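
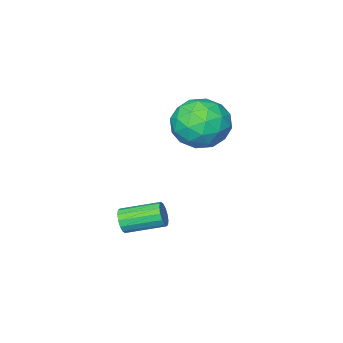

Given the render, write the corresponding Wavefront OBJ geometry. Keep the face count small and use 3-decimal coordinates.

v -2.607 3.818 0.998
v -2.085 3.472 -0.049
v -2.075 2.108 1.829
v -1.553 1.762 0.782
v -1.064 2.667 1.436
v -1.393 3.724 0.923
v -2.767 1.856 0.857
v -3.096 2.913 0.344
v -2.184 2.259 -0.136
v -1.132 2.761 0.222
v -3.028 2.819 1.558
v -1.976 3.321 1.916
v -2.393 3.795 0.402
v -1.767 1.785 1.378
v -1.48 2.317 1.763
v -1.173 2.114 1.147
v -1.986 3.943 0.973
v -1.679 3.74 0.358
v -1.079 3.267 1.231
v -2.481 1.84 1.422
v -2.174 1.637 0.807
v -2.987 3.466 0.633
v -2.68 3.263 0.017
v -3.081 2.313 0.549
v -2.144 2.879 -0.265
v -1.832 1.874 0.223
v -2.545 1.929 0.267
v -2.738 2.55 -0.034
v -1.526 3.174 -0.054
v -1.213 2.169 0.434
v -0.926 2.701 0.819
v -1.119 3.322 0.517
v -1.584 2.461 -0.106
v -2.947 3.411 1.346
v -2.634 2.406 1.834
v -3.041 2.258 1.263
v -3.234 2.879 0.961
v -2.328 3.706 1.557
v -2.016 2.701 2.045
v -1.422 3.03 1.814
v -1.615 3.651 1.513
v -2.576 3.119 1.886
v 0.987 2.049 -3.526
v 1.259 2.131 -3.043
v 0.146 3.173 -2.592
v -0.127 3.091 -3.074
v 1.369 2.328 -3.226
v 0.255 3.369 -2.775
v 1.376 2.45 -3.489
v 0.263 3.491 -3.038
v 1.279 2.464 -3.762
v 0.166 3.506 -3.31
v 1.104 2.368 -3.971
v -0.009 3.409 -3.52
v 0.897 2.186 -4.061
v -0.216 3.227 -3.61
v 0.714 1.967 -4.008
v -0.399 3.009 -3.557
v 0.605 1.771 -3.825
v -0.509 2.812 -3.374
v 0.597 1.649 -3.562
v -0.516 2.69 -3.111
v 0.694 1.634 -3.29
v -0.419 2.676 -2.838
v 0.869 1.731 -3.08
v -0.244 2.772 -2.629
v 1.076 1.913 -2.99
v -0.037 2.954 -2.539
f 1 38 17
f 38 12 41
f 17 41 6
f 38 41 17
f 1 17 13
f 17 6 18
f 13 18 2
f 17 18 13
f 1 13 22
f 13 2 23
f 22 23 8
f 13 23 22
f 1 22 34
f 22 8 37
f 34 37 11
f 22 37 34
f 1 34 38
f 34 11 42
f 38 42 12
f 34 42 38
f 2 18 29
f 18 6 32
f 29 32 10
f 18 32 29
f 6 41 19
f 41 12 40
f 19 40 5
f 41 40 19
f 12 42 39
f 42 11 35
f 39 35 3
f 42 35 39
f 11 37 36
f 37 8 24
f 36 24 7
f 37 24 36
f 8 23 28
f 23 2 25
f 28 25 9
f 23 25 28
f 4 30 16
f 30 10 31
f 16 31 5
f 30 31 16
f 4 16 14
f 16 5 15
f 14 15 3
f 16 15 14
f 4 14 21
f 14 3 20
f 21 20 7
f 14 20 21
f 4 21 26
f 21 7 27
f 26 27 9
f 21 27 26
f 4 26 30
f 26 9 33
f 30 33 10
f 26 33 30
f 5 31 19
f 31 10 32
f 19 32 6
f 31 32 19
f 3 15 39
f 15 5 40
f 39 40 12
f 15 40 39
f 7 20 36
f 20 3 35
f 36 35 11
f 20 35 36
f 9 27 28
f 27 7 24
f 28 24 8
f 27 24 28
f 10 33 29
f 33 9 25
f 29 25 2
f 33 25 29
f 44 43 47
f 44 47 45
f 45 47 48
f 45 48 46
f 47 43 49
f 47 49 48
f 48 49 50
f 48 50 46
f 49 43 51
f 49 51 50
f 50 51 52
f 50 52 46
f 51 43 53
f 51 53 52
f 52 53 54
f 52 54 46
f 53 43 55
f 53 55 54
f 54 55 56
f 54 56 46
f 55 43 57
f 55 57 56
f 56 57 58
f 56 58 46
f 57 43 59
f 57 59 58
f 58 59 60
f 58 60 46
f 59 43 61
f 59 61 60
f 60 61 62
f 60 62 46
f 61 43 63
f 61 63 62
f 62 63 64
f 62 64 46
f 63 43 65
f 63 65 64
f 64 65 66
f 64 66 46
f 65 43 67
f 65 67 66
f 66 67 68
f 66 68 46
f 67 43 44
f 67 44 68
f 68 44 45
f 68 45 46



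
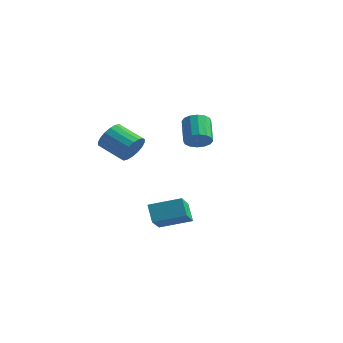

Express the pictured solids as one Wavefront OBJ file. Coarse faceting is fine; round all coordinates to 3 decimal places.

v -0.13 -1.651 -0.487
v 0.465 -2.954 0.465
v 1.207 -0.706 -0.03
v 1.803 -2.009 0.922
v 0.437 -2.031 -1.362
v 1.033 -3.334 -0.41
v 1.775 -1.086 -0.905
v 2.37 -2.389 0.047
v -1.231 3.419 2.465
v -0.915 3.089 3.072
v -1.733 4.05 4.022
v -2.049 4.381 3.415
v -0.673 3.385 2.98
v -1.491 4.347 3.93
v -0.581 3.691 2.75
v -1.399 4.652 3.7
v -0.663 3.924 2.444
v -1.481 4.885 3.394
v -0.897 4.021 2.143
v -1.715 4.983 3.093
v -1.22 3.958 1.929
v -2.039 4.919 2.879
v -1.547 3.75 1.858
v -2.365 4.711 2.808
v -1.789 3.453 1.95
v -2.607 4.415 2.9
v -1.881 3.148 2.18
v -2.699 4.109 3.13
v -1.799 2.915 2.486
v -2.617 3.876 3.436
v -1.565 2.817 2.787
v -2.383 3.779 3.737
v -1.241 2.881 3.001
v -2.06 3.842 3.951
v -1.951 -0.978 3.008
v -1.621 -0.63 3.734
v -3.02 -0.735 4.418
v -3.349 -1.082 3.692
v -1.741 -0.32 3.537
v -3.139 -0.424 4.221
v -1.903 -0.139 3.235
v -3.301 -0.244 3.919
v -2.073 -0.125 2.887
v -3.472 -0.229 3.572
v -2.22 -0.28 2.564
v -3.618 -0.384 3.248
v -2.313 -0.573 2.329
v -3.712 -0.677 3.013
v -2.335 -0.946 2.228
v -3.733 -1.05 2.912
v -2.28 -1.325 2.282
v -3.679 -1.43 2.966
v -2.161 -1.636 2.479
v -3.559 -1.74 3.163
v -1.999 -1.816 2.781
v -3.397 -1.921 3.465
v -1.828 -1.831 3.128
v -3.227 -1.935 3.813
v -1.682 -1.676 3.452
v -3.08 -1.78 4.136
v -1.588 -1.383 3.687
v -2.987 -1.487 4.371
v -1.567 -1.01 3.788
v -2.965 -1.114 4.472
f 2 4 1
f 5 2 1
f 1 4 3
f 3 5 1
f 2 8 4
f 6 2 5
f 6 8 2
f 4 8 3
f 7 5 3
f 3 8 7
f 7 6 5
f 8 6 7
f 10 9 13
f 10 13 11
f 11 13 14
f 11 14 12
f 13 9 15
f 13 15 14
f 14 15 16
f 14 16 12
f 15 9 17
f 15 17 16
f 16 17 18
f 16 18 12
f 17 9 19
f 17 19 18
f 18 19 20
f 18 20 12
f 19 9 21
f 19 21 20
f 20 21 22
f 20 22 12
f 21 9 23
f 21 23 22
f 22 23 24
f 22 24 12
f 23 9 25
f 23 25 24
f 24 25 26
f 24 26 12
f 25 9 27
f 25 27 26
f 26 27 28
f 26 28 12
f 27 9 29
f 27 29 28
f 28 29 30
f 28 30 12
f 29 9 31
f 29 31 30
f 30 31 32
f 30 32 12
f 31 9 33
f 31 33 32
f 32 33 34
f 32 34 12
f 33 9 10
f 33 10 34
f 34 10 11
f 34 11 12
f 36 35 39
f 36 39 37
f 37 39 40
f 37 40 38
f 39 35 41
f 39 41 40
f 40 41 42
f 40 42 38
f 41 35 43
f 41 43 42
f 42 43 44
f 42 44 38
f 43 35 45
f 43 45 44
f 44 45 46
f 44 46 38
f 45 35 47
f 45 47 46
f 46 47 48
f 46 48 38
f 47 35 49
f 47 49 48
f 48 49 50
f 48 50 38
f 49 35 51
f 49 51 50
f 50 51 52
f 50 52 38
f 51 35 53
f 51 53 52
f 52 53 54
f 52 54 38
f 53 35 55
f 53 55 54
f 54 55 56
f 54 56 38
f 55 35 57
f 55 57 56
f 56 57 58
f 56 58 38
f 57 35 59
f 57 59 58
f 58 59 60
f 58 60 38
f 59 35 61
f 59 61 60
f 60 61 62
f 60 62 38
f 61 35 63
f 61 63 62
f 62 63 64
f 62 64 38
f 63 35 36
f 63 36 64
f 64 36 37
f 64 37 38



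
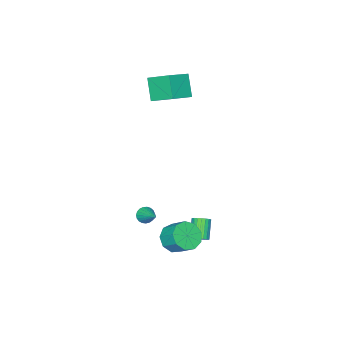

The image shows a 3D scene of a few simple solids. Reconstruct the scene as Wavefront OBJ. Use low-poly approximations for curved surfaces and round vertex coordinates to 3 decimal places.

v 1.316 2.309 -3.263
v 1.597 2.555 -2.915
v 0.884 2.057 -1.989
v 0.604 1.811 -2.337
v 1.444 2.696 -2.956
v 0.731 2.198 -2.031
v 1.269 2.771 -3.051
v 0.557 2.272 -2.125
v 1.103 2.765 -3.182
v 0.39 2.267 -2.256
v 0.973 2.681 -3.327
v 0.26 2.183 -2.401
v 0.903 2.532 -3.461
v 0.19 2.034 -2.535
v 0.904 2.345 -3.561
v 0.191 1.847 -2.635
v 0.976 2.152 -3.609
v 0.264 1.653 -2.683
v 1.108 1.986 -3.597
v 0.395 1.487 -2.672
v 1.275 1.875 -3.528
v 0.563 1.377 -2.602
v 1.45 1.84 -3.413
v 0.737 1.342 -2.487
v 1.601 1.886 -3.271
v 0.888 1.388 -2.346
v 1.703 2.005 -3.129
v 0.991 1.507 -2.203
v 1.738 2.177 -3.009
v 1.026 1.678 -2.083
v 1.701 2.371 -2.934
v 0.988 1.873 -2.008
v 3.396 2.422 -1.842
v 4.126 2.078 -1.467
v 4.174 3.015 -0.703
v 3.444 3.358 -1.078
v 4.281 2.445 -1.927
v 4.33 3.382 -1.163
v 4.022 2.802 -2.347
v 4.071 3.738 -1.583
v 3.47 2.98 -2.531
v 3.519 3.917 -1.767
v 2.883 2.897 -2.393
v 2.932 3.834 -1.628
v 2.536 2.592 -1.997
v 2.584 3.529 -1.232
v 2.591 2.207 -1.528
v 2.639 3.144 -0.764
v 3.023 1.922 -1.207
v 3.071 2.859 -0.442
v 3.629 1.871 -1.183
v 3.677 2.808 -0.418
v -4.052 -4.867 3.395
v -2.56 -4.917 3.996
v -4.293 -3.489 4.107
v -2.801 -3.538 4.708
v -3.519 -4.122 2.132
v -2.027 -4.171 2.733
v -3.76 -2.743 2.844
v -2.268 -2.793 3.445
v 1.127 -1.698 -3.637
v 1.574 -1.966 -3.496
v 1.593 -0.502 -2.843
v 1.638 -1.865 -3.686
v 1.614 -1.735 -3.867
v 1.506 -1.599 -4.009
v 1.332 -1.48 -4.087
v 1.123 -1.398 -4.086
v 0.914 -1.369 -4.009
v 0.743 -1.396 -3.867
v 0.637 -1.476 -3.685
v 0.617 -1.594 -3.495
v 0.684 -1.73 -3.33
v 0.829 -1.861 -3.218
v 1.025 -1.963 -3.178
v 1.238 -2.02 -3.218
v 1.433 -2.021 -3.33
f 2 1 5
f 2 5 3
f 3 5 6
f 3 6 4
f 5 1 7
f 5 7 6
f 6 7 8
f 6 8 4
f 7 1 9
f 7 9 8
f 8 9 10
f 8 10 4
f 9 1 11
f 9 11 10
f 10 11 12
f 10 12 4
f 11 1 13
f 11 13 12
f 12 13 14
f 12 14 4
f 13 1 15
f 13 15 14
f 14 15 16
f 14 16 4
f 15 1 17
f 15 17 16
f 16 17 18
f 16 18 4
f 17 1 19
f 17 19 18
f 18 19 20
f 18 20 4
f 19 1 21
f 19 21 20
f 20 21 22
f 20 22 4
f 21 1 23
f 21 23 22
f 22 23 24
f 22 24 4
f 23 1 25
f 23 25 24
f 24 25 26
f 24 26 4
f 25 1 27
f 25 27 26
f 26 27 28
f 26 28 4
f 27 1 29
f 27 29 28
f 28 29 30
f 28 30 4
f 29 1 31
f 29 31 30
f 30 31 32
f 30 32 4
f 31 1 2
f 31 2 32
f 32 2 3
f 32 3 4
f 34 33 37
f 34 37 35
f 35 37 38
f 35 38 36
f 37 33 39
f 37 39 38
f 38 39 40
f 38 40 36
f 39 33 41
f 39 41 40
f 40 41 42
f 40 42 36
f 41 33 43
f 41 43 42
f 42 43 44
f 42 44 36
f 43 33 45
f 43 45 44
f 44 45 46
f 44 46 36
f 45 33 47
f 45 47 46
f 46 47 48
f 46 48 36
f 47 33 49
f 47 49 48
f 48 49 50
f 48 50 36
f 49 33 51
f 49 51 50
f 50 51 52
f 50 52 36
f 51 33 34
f 51 34 52
f 52 34 35
f 52 35 36
f 54 56 53
f 57 54 53
f 53 56 55
f 55 57 53
f 54 60 56
f 58 54 57
f 58 60 54
f 56 60 55
f 59 57 55
f 55 60 59
f 59 58 57
f 60 58 59
f 62 61 64
f 62 64 63
f 64 61 65
f 64 65 63
f 65 61 66
f 65 66 63
f 66 61 67
f 66 67 63
f 67 61 68
f 67 68 63
f 68 61 69
f 68 69 63
f 69 61 70
f 69 70 63
f 70 61 71
f 70 71 63
f 71 61 72
f 71 72 63
f 72 61 73
f 72 73 63
f 73 61 74
f 73 74 63
f 74 61 75
f 74 75 63
f 75 61 76
f 75 76 63
f 76 61 77
f 76 77 63
f 77 61 62
f 77 62 63



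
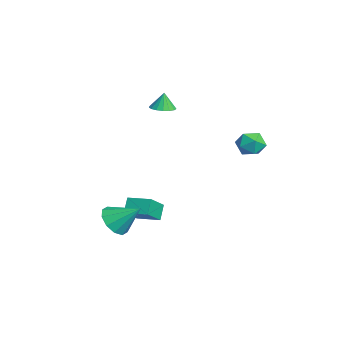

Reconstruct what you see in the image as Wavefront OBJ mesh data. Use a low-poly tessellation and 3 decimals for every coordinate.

v -2.937 -0.787 2.812
v -2.202 -0.9 2.91
v -3.063 -0.673 3.888
v -2.229 -0.544 2.869
v -2.419 -0.244 2.815
v -2.727 -0.068 2.761
v -3.083 -0.057 2.718
v -3.406 -0.213 2.696
v -3.621 -0.5 2.701
v -3.68 -0.853 2.732
v -3.568 -1.191 2.78
v -3.312 -1.436 2.836
v -2.97 -1.532 2.886
v -2.62 -1.458 2.919
v -2.343 -1.23 2.928
v -1.985 -2.216 -3.972
v -1.037 -3.081 -2.967
v -1.145 -1.074 -3.782
v -0.196 -1.939 -2.778
v -1.384 -2.521 -4.802
v -0.435 -3.386 -3.798
v -0.543 -1.379 -4.613
v 0.405 -2.244 -3.608
v 0.781 3.837 1.569
v 1.194 3.625 2.345
v 1.366 2.655 0.935
v 1.779 2.443 1.711
v 0.879 2.379 1.645
v 0.518 3.109 2.037
v 2.042 3.171 1.243
v 1.681 3.901 1.635
v 1.973 3.213 2.144
v 1.255 2.724 2.392
v 1.305 3.556 0.888
v 0.587 3.067 1.136
v 2.297 -4.304 -2.894
v 2.999 -4.03 -3.611
v 2.943 -3.056 -1.786
v 2.471 -3.675 -3.704
v 1.877 -3.56 -3.487
v 1.443 -3.729 -3.044
v 1.336 -4.118 -2.543
v 1.595 -4.578 -2.177
v 2.123 -4.933 -2.084
v 2.717 -5.048 -2.301
v 3.151 -4.879 -2.745
v 3.258 -4.49 -3.245
f 2 1 4
f 2 4 3
f 4 1 5
f 4 5 3
f 5 1 6
f 5 6 3
f 6 1 7
f 6 7 3
f 7 1 8
f 7 8 3
f 8 1 9
f 8 9 3
f 9 1 10
f 9 10 3
f 10 1 11
f 10 11 3
f 11 1 12
f 11 12 3
f 12 1 13
f 12 13 3
f 13 1 14
f 13 14 3
f 14 1 15
f 14 15 3
f 15 1 2
f 15 2 3
f 17 19 16
f 20 17 16
f 16 19 18
f 18 20 16
f 17 23 19
f 21 17 20
f 21 23 17
f 19 23 18
f 22 20 18
f 18 23 22
f 22 21 20
f 23 21 22
f 24 35 29
f 24 29 25
f 24 25 31
f 24 31 34
f 24 34 35
f 25 29 33
f 29 35 28
f 35 34 26
f 34 31 30
f 31 25 32
f 27 33 28
f 27 28 26
f 27 26 30
f 27 30 32
f 27 32 33
f 28 33 29
f 26 28 35
f 30 26 34
f 32 30 31
f 33 32 25
f 37 36 39
f 37 39 38
f 39 36 40
f 39 40 38
f 40 36 41
f 40 41 38
f 41 36 42
f 41 42 38
f 42 36 43
f 42 43 38
f 43 36 44
f 43 44 38
f 44 36 45
f 44 45 38
f 45 36 46
f 45 46 38
f 46 36 47
f 46 47 38
f 47 36 37
f 47 37 38



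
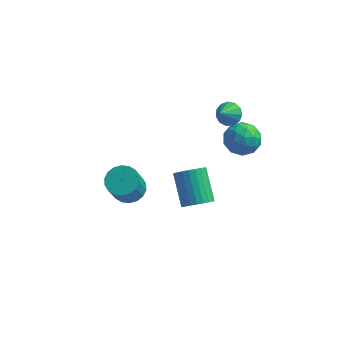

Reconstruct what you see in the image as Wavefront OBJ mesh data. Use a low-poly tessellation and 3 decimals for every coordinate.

v 3.309 4.328 0.418
v 4.183 3.807 -0.196
v 2.037 3.753 -0.904
v 2.911 3.232 -1.518
v 2.576 2.787 -0.469
v 3.362 3.143 0.349
v 2.858 4.417 -1.449
v 3.644 4.773 -0.631
v 3.904 3.863 -1.35
v 3.73 2.855 -0.744
v 2.49 4.705 -0.356
v 2.316 3.697 0.25
v 3.857 4.118 0.227
v 2.363 3.442 -1.327
v 2.166 3.18 -0.71
v 2.679 2.875 -1.071
v 3.375 3.728 0.547
v 3.889 3.422 0.186
v 2.944 2.822 0.026
v 2.331 4.138 -1.286
v 2.845 3.832 -1.647
v 3.541 4.685 -0.029
v 4.054 4.38 -0.39
v 3.276 4.738 -1.126
v 4.207 3.845 -0.812
v 3.46 3.507 -1.589
v 3.429 4.203 -1.548
v 3.891 4.412 -1.068
v 4.105 3.253 -0.456
v 3.358 2.915 -1.233
v 3.161 2.653 -0.616
v 3.623 2.862 -0.136
v 3.941 3.285 -1.134
v 2.862 4.645 0.133
v 2.115 4.307 -0.644
v 2.597 4.698 -0.964
v 3.059 4.907 -0.484
v 2.76 4.053 0.489
v 2.013 3.715 -0.288
v 2.329 3.148 -0.032
v 2.791 3.357 0.448
v 2.279 4.275 0.034
v -2.625 0.289 -3.615
v -1.927 -0.392 -3.948
v -2.018 -1.33 -2.218
v -2.715 -0.649 -1.885
v -1.668 -0.066 -3.757
v -1.759 -1.004 -2.027
v -1.598 0.331 -3.538
v -1.689 -0.607 -1.808
v -1.732 0.719 -3.335
v -1.823 -0.219 -1.605
v -2.042 1.022 -3.187
v -2.133 0.084 -1.457
v -2.467 1.18 -3.123
v -2.558 0.242 -1.393
v -2.924 1.162 -3.157
v -3.015 0.224 -1.428
v -3.322 0.97 -3.282
v -3.413 0.032 -1.552
v -3.581 0.644 -3.473
v -3.672 -0.294 -1.743
v -3.651 0.247 -3.692
v -3.742 -0.691 -1.962
v -3.517 -0.141 -3.895
v -3.608 -1.079 -2.165
v -3.207 -0.444 -4.043
v -3.298 -1.382 -2.313
v -2.782 -0.602 -4.107
v -2.873 -1.54 -2.377
v -2.325 -0.584 -4.072
v -2.416 -1.522 -2.343
v 2.21 4.032 1.328
v 2.821 4.301 1.805
v 1.93 3.068 2.232
v 2.443 4.532 1.935
v 1.991 4.605 1.872
v 1.608 4.496 1.637
v 1.417 4.239 1.304
v 1.477 3.917 0.978
v 1.771 3.631 0.764
v 2.203 3.472 0.729
v 2.638 3.491 0.884
v 2.937 3.682 1.181
v 3.005 3.984 1.524
v 2.695 -3.835 0.991
v 3.516 -3.483 1.166
v 2.626 -2.093 2.544
v 1.805 -2.445 2.369
v 3.41 -3.281 0.894
v 2.52 -1.891 2.272
v 3.196 -3.163 0.637
v 2.306 -1.773 2.015
v 2.906 -3.147 0.433
v 2.015 -1.757 1.811
v 2.583 -3.236 0.315
v 1.693 -1.847 1.693
v 2.277 -3.416 0.299
v 1.387 -2.027 1.677
v 2.036 -3.66 0.389
v 1.145 -2.271 1.767
v 1.894 -3.931 0.57
v 1.004 -2.541 1.948
v 1.874 -4.187 0.816
v 0.984 -2.797 2.194
v 1.98 -4.389 1.088
v 1.09 -2.999 2.466
v 2.194 -4.507 1.345
v 1.304 -3.117 2.723
v 2.485 -4.523 1.549
v 1.594 -3.133 2.927
v 2.807 -4.433 1.667
v 1.917 -3.044 3.045
v 3.113 -4.253 1.683
v 2.223 -2.864 3.061
v 3.355 -4.009 1.593
v 2.464 -2.62 2.971
v 3.496 -3.739 1.412
v 2.606 -2.349 2.79
f 1 38 17
f 38 12 41
f 17 41 6
f 38 41 17
f 1 17 13
f 17 6 18
f 13 18 2
f 17 18 13
f 1 13 22
f 13 2 23
f 22 23 8
f 13 23 22
f 1 22 34
f 22 8 37
f 34 37 11
f 22 37 34
f 1 34 38
f 34 11 42
f 38 42 12
f 34 42 38
f 2 18 29
f 18 6 32
f 29 32 10
f 18 32 29
f 6 41 19
f 41 12 40
f 19 40 5
f 41 40 19
f 12 42 39
f 42 11 35
f 39 35 3
f 42 35 39
f 11 37 36
f 37 8 24
f 36 24 7
f 37 24 36
f 8 23 28
f 23 2 25
f 28 25 9
f 23 25 28
f 4 30 16
f 30 10 31
f 16 31 5
f 30 31 16
f 4 16 14
f 16 5 15
f 14 15 3
f 16 15 14
f 4 14 21
f 14 3 20
f 21 20 7
f 14 20 21
f 4 21 26
f 21 7 27
f 26 27 9
f 21 27 26
f 4 26 30
f 26 9 33
f 30 33 10
f 26 33 30
f 5 31 19
f 31 10 32
f 19 32 6
f 31 32 19
f 3 15 39
f 15 5 40
f 39 40 12
f 15 40 39
f 7 20 36
f 20 3 35
f 36 35 11
f 20 35 36
f 9 27 28
f 27 7 24
f 28 24 8
f 27 24 28
f 10 33 29
f 33 9 25
f 29 25 2
f 33 25 29
f 44 43 47
f 44 47 45
f 45 47 48
f 45 48 46
f 47 43 49
f 47 49 48
f 48 49 50
f 48 50 46
f 49 43 51
f 49 51 50
f 50 51 52
f 50 52 46
f 51 43 53
f 51 53 52
f 52 53 54
f 52 54 46
f 53 43 55
f 53 55 54
f 54 55 56
f 54 56 46
f 55 43 57
f 55 57 56
f 56 57 58
f 56 58 46
f 57 43 59
f 57 59 58
f 58 59 60
f 58 60 46
f 59 43 61
f 59 61 60
f 60 61 62
f 60 62 46
f 61 43 63
f 61 63 62
f 62 63 64
f 62 64 46
f 63 43 65
f 63 65 64
f 64 65 66
f 64 66 46
f 65 43 67
f 65 67 66
f 66 67 68
f 66 68 46
f 67 43 69
f 67 69 68
f 68 69 70
f 68 70 46
f 69 43 71
f 69 71 70
f 70 71 72
f 70 72 46
f 71 43 44
f 71 44 72
f 72 44 45
f 72 45 46
f 74 73 76
f 74 76 75
f 76 73 77
f 76 77 75
f 77 73 78
f 77 78 75
f 78 73 79
f 78 79 75
f 79 73 80
f 79 80 75
f 80 73 81
f 80 81 75
f 81 73 82
f 81 82 75
f 82 73 83
f 82 83 75
f 83 73 84
f 83 84 75
f 84 73 85
f 84 85 75
f 85 73 74
f 85 74 75
f 87 86 90
f 87 90 88
f 88 90 91
f 88 91 89
f 90 86 92
f 90 92 91
f 91 92 93
f 91 93 89
f 92 86 94
f 92 94 93
f 93 94 95
f 93 95 89
f 94 86 96
f 94 96 95
f 95 96 97
f 95 97 89
f 96 86 98
f 96 98 97
f 97 98 99
f 97 99 89
f 98 86 100
f 98 100 99
f 99 100 101
f 99 101 89
f 100 86 102
f 100 102 101
f 101 102 103
f 101 103 89
f 102 86 104
f 102 104 103
f 103 104 105
f 103 105 89
f 104 86 106
f 104 106 105
f 105 106 107
f 105 107 89
f 106 86 108
f 106 108 107
f 107 108 109
f 107 109 89
f 108 86 110
f 108 110 109
f 109 110 111
f 109 111 89
f 110 86 112
f 110 112 111
f 111 112 113
f 111 113 89
f 112 86 114
f 112 114 113
f 113 114 115
f 113 115 89
f 114 86 116
f 114 116 115
f 115 116 117
f 115 117 89
f 116 86 118
f 116 118 117
f 117 118 119
f 117 119 89
f 118 86 87
f 118 87 119
f 119 87 88
f 119 88 89



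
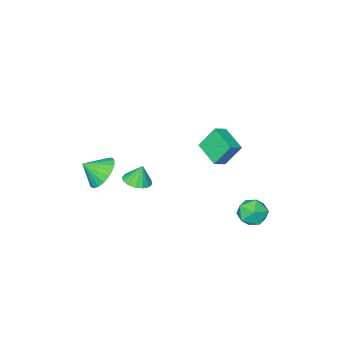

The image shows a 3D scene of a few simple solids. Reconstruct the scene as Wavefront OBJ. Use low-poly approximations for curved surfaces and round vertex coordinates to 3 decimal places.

v 0.552 -3.402 -3.455
v 1.082 -3.981 -3.254
v 0.288 -3.258 -2.345
v 1.303 -3.624 -3.247
v 1.323 -3.208 -3.296
v 1.136 -2.844 -3.388
v 0.793 -2.629 -3.497
v 0.386 -2.622 -3.595
v 0.023 -2.823 -3.656
v -0.198 -3.179 -3.663
v -0.218 -3.595 -3.614
v -0.031 -3.959 -3.522
v 0.312 -4.174 -3.413
v 0.719 -4.182 -3.314
v 2.727 -3.532 -1.831
v 3.49 -2.86 -2.13
v 3.533 -4.108 -1.069
v 3.314 -2.65 -1.785
v 3.036 -2.593 -1.448
v 2.704 -2.698 -1.177
v 2.377 -2.948 -1.019
v 2.11 -3.298 -1.002
v 1.95 -3.689 -1.128
v 1.924 -4.053 -1.375
v 2.037 -4.326 -1.702
v 2.269 -4.463 -2.051
v 2.581 -4.438 -2.362
v 2.918 -4.257 -2.581
v 3.222 -3.95 -2.67
v 3.44 -3.571 -2.615
v 3.535 -3.186 -2.424
v -1.008 2.881 2.011
v -1.24 1.433 2.483
v -0.286 2.885 2.379
v -0.518 1.438 2.851
v -0.382 2.382 0.789
v -0.614 0.935 1.261
v 0.34 2.387 1.157
v 0.108 0.939 1.629
v -2.427 3.042 -2.884
v -2.132 3.523 -3.617
v -1.008 2.817 -2.463
v -0.713 3.298 -3.196
v -1.152 3.73 -2.505
v -2.029 3.869 -2.765
v -1.111 2.471 -3.315
v -1.988 2.61 -3.575
v -1.319 3.171 -3.884
v -1.344 3.948 -3.383
v -1.796 2.392 -2.697
v -1.821 3.169 -2.196
f 2 1 4
f 2 4 3
f 4 1 5
f 4 5 3
f 5 1 6
f 5 6 3
f 6 1 7
f 6 7 3
f 7 1 8
f 7 8 3
f 8 1 9
f 8 9 3
f 9 1 10
f 9 10 3
f 10 1 11
f 10 11 3
f 11 1 12
f 11 12 3
f 12 1 13
f 12 13 3
f 13 1 14
f 13 14 3
f 14 1 2
f 14 2 3
f 16 15 18
f 16 18 17
f 18 15 19
f 18 19 17
f 19 15 20
f 19 20 17
f 20 15 21
f 20 21 17
f 21 15 22
f 21 22 17
f 22 15 23
f 22 23 17
f 23 15 24
f 23 24 17
f 24 15 25
f 24 25 17
f 25 15 26
f 25 26 17
f 26 15 27
f 26 27 17
f 27 15 28
f 27 28 17
f 28 15 29
f 28 29 17
f 29 15 30
f 29 30 17
f 30 15 31
f 30 31 17
f 31 15 16
f 31 16 17
f 33 35 32
f 36 33 32
f 32 35 34
f 34 36 32
f 33 39 35
f 37 33 36
f 37 39 33
f 35 39 34
f 38 36 34
f 34 39 38
f 38 37 36
f 39 37 38
f 40 51 45
f 40 45 41
f 40 41 47
f 40 47 50
f 40 50 51
f 41 45 49
f 45 51 44
f 51 50 42
f 50 47 46
f 47 41 48
f 43 49 44
f 43 44 42
f 43 42 46
f 43 46 48
f 43 48 49
f 44 49 45
f 42 44 51
f 46 42 50
f 48 46 47
f 49 48 41



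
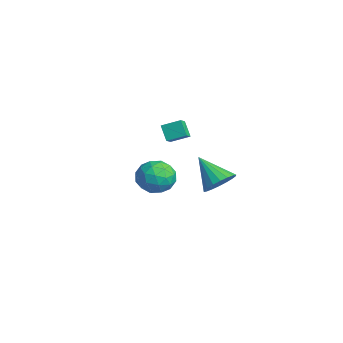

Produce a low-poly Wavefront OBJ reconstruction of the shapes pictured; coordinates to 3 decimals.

v -4.702 0.7 2.752
v -4.117 0.262 3.186
v -4.266 1.757 3.232
v -3.681 1.318 3.666
v -3.959 0.802 1.854
v -3.374 0.363 2.288
v -3.523 1.858 2.334
v -2.938 1.42 2.768
v -0.221 -0.091 1.431
v 0.297 -0.591 0.433
v -1.097 -1.829 1.847
v -0.579 -2.329 0.849
v 0.119 -2.015 1.812
v 0.66 -0.94 1.555
v -1.46 -1.48 0.725
v -0.919 -0.405 0.468
v -0.469 -1.449 -0.003
v 0.507 -1.78 0.669
v -1.307 -0.64 1.611
v -0.331 -0.971 2.283
v 0.115 -0.188 0.895
v -0.915 -2.232 1.385
v -0.504 -2.047 1.951
v -0.2 -2.341 1.364
v 0.328 -0.394 1.555
v 0.633 -0.687 0.968
v 0.528 -1.524 1.779
v -1.433 -1.733 1.312
v -1.128 -2.026 0.725
v -0.6 -0.079 0.916
v -0.296 -0.373 0.329
v -1.328 -0.896 0.501
v -0.031 -0.987 0.052
v -0.546 -2.008 0.297
v -1.064 -1.509 0.224
v -0.746 -0.878 0.073
v 0.542 -1.181 0.447
v 0.028 -2.203 0.692
v 0.438 -2.018 1.258
v 0.756 -1.386 1.107
v 0.092 -1.685 0.191
v -0.828 -0.217 1.588
v -1.342 -1.239 1.833
v -1.556 -1.034 1.173
v -1.238 -0.402 1.022
v -0.254 -0.412 1.983
v -0.769 -1.433 2.228
v -0.054 -1.542 2.207
v 0.264 -0.911 2.056
v -0.892 -0.735 2.089
v 3.807 1.083 2.438
v 4.254 1.666 3.188
v 2.393 0.337 3.862
v 3.928 1.952 3.014
v 3.578 2.066 2.726
v 3.273 1.985 2.381
v 3.074 1.726 2.048
v 3.02 1.339 1.791
v 3.121 0.901 1.663
v 3.359 0.499 1.688
v 3.685 0.213 1.862
v 4.035 0.099 2.15
v 4.34 0.18 2.495
v 4.539 0.439 2.828
v 4.593 0.826 3.085
v 4.492 1.264 3.213
f 2 4 1
f 5 2 1
f 1 4 3
f 3 5 1
f 2 8 4
f 6 2 5
f 6 8 2
f 4 8 3
f 7 5 3
f 3 8 7
f 7 6 5
f 8 6 7
f 9 46 25
f 46 20 49
f 25 49 14
f 46 49 25
f 9 25 21
f 25 14 26
f 21 26 10
f 25 26 21
f 9 21 30
f 21 10 31
f 30 31 16
f 21 31 30
f 9 30 42
f 30 16 45
f 42 45 19
f 30 45 42
f 9 42 46
f 42 19 50
f 46 50 20
f 42 50 46
f 10 26 37
f 26 14 40
f 37 40 18
f 26 40 37
f 14 49 27
f 49 20 48
f 27 48 13
f 49 48 27
f 20 50 47
f 50 19 43
f 47 43 11
f 50 43 47
f 19 45 44
f 45 16 32
f 44 32 15
f 45 32 44
f 16 31 36
f 31 10 33
f 36 33 17
f 31 33 36
f 12 38 24
f 38 18 39
f 24 39 13
f 38 39 24
f 12 24 22
f 24 13 23
f 22 23 11
f 24 23 22
f 12 22 29
f 22 11 28
f 29 28 15
f 22 28 29
f 12 29 34
f 29 15 35
f 34 35 17
f 29 35 34
f 12 34 38
f 34 17 41
f 38 41 18
f 34 41 38
f 13 39 27
f 39 18 40
f 27 40 14
f 39 40 27
f 11 23 47
f 23 13 48
f 47 48 20
f 23 48 47
f 15 28 44
f 28 11 43
f 44 43 19
f 28 43 44
f 17 35 36
f 35 15 32
f 36 32 16
f 35 32 36
f 18 41 37
f 41 17 33
f 37 33 10
f 41 33 37
f 52 51 54
f 52 54 53
f 54 51 55
f 54 55 53
f 55 51 56
f 55 56 53
f 56 51 57
f 56 57 53
f 57 51 58
f 57 58 53
f 58 51 59
f 58 59 53
f 59 51 60
f 59 60 53
f 60 51 61
f 60 61 53
f 61 51 62
f 61 62 53
f 62 51 63
f 62 63 53
f 63 51 64
f 63 64 53
f 64 51 65
f 64 65 53
f 65 51 66
f 65 66 53
f 66 51 52
f 66 52 53



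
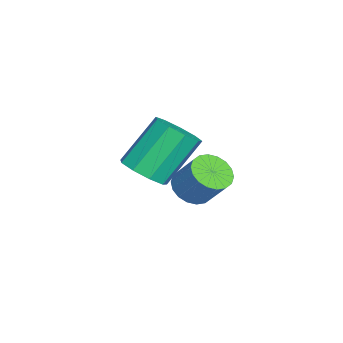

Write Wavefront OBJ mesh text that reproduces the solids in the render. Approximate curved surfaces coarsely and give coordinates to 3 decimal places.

v 0.983 -0.088 0.824
v 1.506 0.078 0.475
v 1.919 0.654 1.367
v 1.397 0.488 1.716
v 1.321 0.294 0.421
v 1.734 0.87 1.313
v 1.069 0.434 0.447
v 1.483 1.011 1.339
v 0.801 0.471 0.547
v 1.214 1.047 1.44
v 0.568 0.397 0.703
v 0.981 0.973 1.595
v 0.418 0.227 0.882
v 0.831 0.803 1.775
v 0.38 -0.005 1.05
v 0.793 0.571 1.942
v 0.461 -0.254 1.173
v 0.874 0.322 2.065
v 0.646 -0.47 1.227
v 1.059 0.106 2.119
v 0.897 -0.611 1.201
v 1.311 -0.034 2.093
v 1.166 -0.647 1.1
v 1.579 -0.071 1.993
v 1.399 -0.573 0.945
v 1.812 0.003 1.837
v 1.549 -0.403 0.765
v 1.962 0.173 1.658
v 1.587 -0.171 0.598
v 2 0.405 1.49
v -1.186 -1.685 -0.065
v -0.689 -1.075 -0.211
v -1.418 -0.144 1.199
v -1.914 -0.755 1.345
v -1.154 -1.011 -0.494
v -1.882 -0.08 0.916
v -1.633 -1.262 -0.576
v -2.362 -0.331 0.834
v -1.903 -1.711 -0.419
v -2.632 -0.781 0.991
v -1.837 -2.149 -0.096
v -2.566 -1.218 1.314
v -1.467 -2.369 0.241
v -2.195 -1.438 1.651
v -0.965 -2.27 0.435
v -1.693 -1.339 1.845
v -0.566 -1.897 0.395
v -1.295 -0.966 1.805
v -0.457 -1.425 0.14
v -1.186 -0.494 1.55
f 2 1 5
f 2 5 3
f 3 5 6
f 3 6 4
f 5 1 7
f 5 7 6
f 6 7 8
f 6 8 4
f 7 1 9
f 7 9 8
f 8 9 10
f 8 10 4
f 9 1 11
f 9 11 10
f 10 11 12
f 10 12 4
f 11 1 13
f 11 13 12
f 12 13 14
f 12 14 4
f 13 1 15
f 13 15 14
f 14 15 16
f 14 16 4
f 15 1 17
f 15 17 16
f 16 17 18
f 16 18 4
f 17 1 19
f 17 19 18
f 18 19 20
f 18 20 4
f 19 1 21
f 19 21 20
f 20 21 22
f 20 22 4
f 21 1 23
f 21 23 22
f 22 23 24
f 22 24 4
f 23 1 25
f 23 25 24
f 24 25 26
f 24 26 4
f 25 1 27
f 25 27 26
f 26 27 28
f 26 28 4
f 27 1 29
f 27 29 28
f 28 29 30
f 28 30 4
f 29 1 2
f 29 2 30
f 30 2 3
f 30 3 4
f 32 31 35
f 32 35 33
f 33 35 36
f 33 36 34
f 35 31 37
f 35 37 36
f 36 37 38
f 36 38 34
f 37 31 39
f 37 39 38
f 38 39 40
f 38 40 34
f 39 31 41
f 39 41 40
f 40 41 42
f 40 42 34
f 41 31 43
f 41 43 42
f 42 43 44
f 42 44 34
f 43 31 45
f 43 45 44
f 44 45 46
f 44 46 34
f 45 31 47
f 45 47 46
f 46 47 48
f 46 48 34
f 47 31 49
f 47 49 48
f 48 49 50
f 48 50 34
f 49 31 32
f 49 32 50
f 50 32 33
f 50 33 34



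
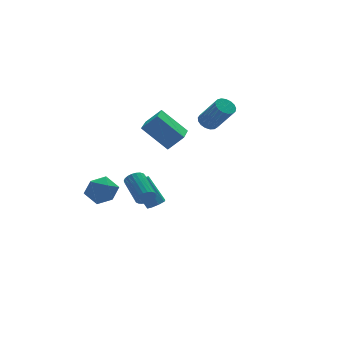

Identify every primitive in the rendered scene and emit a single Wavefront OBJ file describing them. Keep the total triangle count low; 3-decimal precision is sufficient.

v 3.608 2.59 1.179
v 4.216 2.515 0.906
v 4.799 1.414 2.509
v 4.192 1.49 2.781
v 4.242 2.783 1.08
v 4.826 1.682 2.683
v 4.124 3.007 1.277
v 4.707 1.906 2.88
v 3.887 3.135 1.451
v 4.47 2.034 3.054
v 3.587 3.139 1.563
v 4.17 2.038 3.166
v 3.291 3.017 1.587
v 3.874 1.916 3.19
v 3.068 2.797 1.517
v 3.651 1.696 3.12
v 2.969 2.53 1.37
v 3.552 1.429 2.972
v 3.016 2.277 1.179
v 3.6 1.176 2.781
v 3.199 2.095 0.987
v 3.783 0.995 2.59
v 3.476 2.028 0.84
v 4.059 0.927 2.443
v 3.783 2.089 0.77
v 4.366 0.988 2.373
v 4.05 2.265 0.794
v 4.633 1.164 2.397
v -0.599 0.297 -3.505
v -0.044 0.329 -3.308
v -0.666 1.215 -1.698
v -1.221 1.183 -1.895
v -0.161 0.69 -3.552
v -0.784 1.576 -1.942
v -0.535 0.821 -3.768
v -1.158 1.707 -2.159
v -0.946 0.645 -3.831
v -1.569 1.531 -2.221
v -1.154 0.265 -3.702
v -1.776 1.151 -2.092
v -1.036 -0.096 -3.458
v -1.659 0.79 -1.848
v -0.662 -0.227 -3.241
v -1.285 0.659 -1.632
v -0.251 -0.051 -3.179
v -0.874 0.835 -1.569
v 0.825 1.943 -0.205
v 1.695 1.659 0.704
v -0.348 2.991 1.245
v 0.522 2.707 2.155
v 1.838 3.673 -0.635
v 2.708 3.389 0.275
v 0.665 4.721 0.816
v 1.535 4.437 1.725
v -3.41 4.186 -3.922
v -2.733 4.831 -3.377
v -2.127 3.009 -4.123
v -1.45 3.654 -3.578
v -2.27 3.17 -3.062
v -3.063 3.898 -2.938
v -1.797 3.942 -4.562
v -2.59 4.67 -4.438
v -1.736 4.68 -3.772
v -2.028 4.203 -2.845
v -2.832 3.637 -4.655
v -3.124 3.16 -3.728
v -3.12 -4.197 -0.226
v -2.887 -4.428 0.277
v -2.886 -2.873 0.989
v -3.12 -2.643 0.486
v -2.682 -4.368 0.147
v -2.682 -2.814 0.859
v -2.553 -4.279 -0.047
v -2.553 -2.725 0.665
v -2.522 -4.176 -0.272
v -2.522 -2.622 0.44
v -2.595 -4.077 -0.489
v -2.594 -2.522 0.222
v -2.758 -3.998 -0.661
v -2.758 -2.444 0.051
v -2.984 -3.954 -0.757
v -2.983 -2.399 -0.045
v -3.233 -3.952 -0.762
v -3.233 -2.397 -0.05
v -3.463 -3.992 -0.673
v -3.463 -2.438 0.038
v -3.634 -4.068 -0.508
v -3.633 -2.513 0.204
v -3.716 -4.166 -0.294
v -3.715 -2.611 0.418
v -3.694 -4.27 -0.068
v -3.694 -2.715 0.644
v -3.574 -4.361 0.131
v -3.573 -2.806 0.843
v -3.375 -4.423 0.268
v -3.374 -2.869 0.98
v -3.132 -4.447 0.319
v -3.131 -2.892 1.031
f 2 1 5
f 2 5 3
f 3 5 6
f 3 6 4
f 5 1 7
f 5 7 6
f 6 7 8
f 6 8 4
f 7 1 9
f 7 9 8
f 8 9 10
f 8 10 4
f 9 1 11
f 9 11 10
f 10 11 12
f 10 12 4
f 11 1 13
f 11 13 12
f 12 13 14
f 12 14 4
f 13 1 15
f 13 15 14
f 14 15 16
f 14 16 4
f 15 1 17
f 15 17 16
f 16 17 18
f 16 18 4
f 17 1 19
f 17 19 18
f 18 19 20
f 18 20 4
f 19 1 21
f 19 21 20
f 20 21 22
f 20 22 4
f 21 1 23
f 21 23 22
f 22 23 24
f 22 24 4
f 23 1 25
f 23 25 24
f 24 25 26
f 24 26 4
f 25 1 27
f 25 27 26
f 26 27 28
f 26 28 4
f 27 1 2
f 27 2 28
f 28 2 3
f 28 3 4
f 30 29 33
f 30 33 31
f 31 33 34
f 31 34 32
f 33 29 35
f 33 35 34
f 34 35 36
f 34 36 32
f 35 29 37
f 35 37 36
f 36 37 38
f 36 38 32
f 37 29 39
f 37 39 38
f 38 39 40
f 38 40 32
f 39 29 41
f 39 41 40
f 40 41 42
f 40 42 32
f 41 29 43
f 41 43 42
f 42 43 44
f 42 44 32
f 43 29 45
f 43 45 44
f 44 45 46
f 44 46 32
f 45 29 30
f 45 30 46
f 46 30 31
f 46 31 32
f 48 50 47
f 51 48 47
f 47 50 49
f 49 51 47
f 48 54 50
f 52 48 51
f 52 54 48
f 50 54 49
f 53 51 49
f 49 54 53
f 53 52 51
f 54 52 53
f 55 66 60
f 55 60 56
f 55 56 62
f 55 62 65
f 55 65 66
f 56 60 64
f 60 66 59
f 66 65 57
f 65 62 61
f 62 56 63
f 58 64 59
f 58 59 57
f 58 57 61
f 58 61 63
f 58 63 64
f 59 64 60
f 57 59 66
f 61 57 65
f 63 61 62
f 64 63 56
f 68 67 71
f 68 71 69
f 69 71 72
f 69 72 70
f 71 67 73
f 71 73 72
f 72 73 74
f 72 74 70
f 73 67 75
f 73 75 74
f 74 75 76
f 74 76 70
f 75 67 77
f 75 77 76
f 76 77 78
f 76 78 70
f 77 67 79
f 77 79 78
f 78 79 80
f 78 80 70
f 79 67 81
f 79 81 80
f 80 81 82
f 80 82 70
f 81 67 83
f 81 83 82
f 82 83 84
f 82 84 70
f 83 67 85
f 83 85 84
f 84 85 86
f 84 86 70
f 85 67 87
f 85 87 86
f 86 87 88
f 86 88 70
f 87 67 89
f 87 89 88
f 88 89 90
f 88 90 70
f 89 67 91
f 89 91 90
f 90 91 92
f 90 92 70
f 91 67 93
f 91 93 92
f 92 93 94
f 92 94 70
f 93 67 95
f 93 95 94
f 94 95 96
f 94 96 70
f 95 67 97
f 95 97 96
f 96 97 98
f 96 98 70
f 97 67 68
f 97 68 98
f 98 68 69
f 98 69 70



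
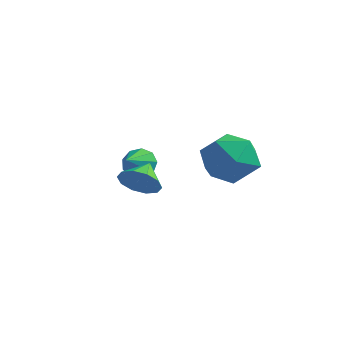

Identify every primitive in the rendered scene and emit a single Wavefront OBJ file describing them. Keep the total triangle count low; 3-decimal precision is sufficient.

v -2.004 -1.516 -2.029
v -1.48 -1.156 -2.593
v -2.136 -0.544 -1.531
v -1.969 -1.126 -2.783
v -2.471 -1.244 -2.685
v -2.795 -1.467 -2.336
v -2.816 -1.708 -1.87
v -2.528 -1.876 -1.464
v -2.039 -1.907 -1.274
v -1.536 -1.788 -1.372
v -1.213 -1.565 -1.721
v -1.191 -1.324 -2.187
v -3.569 1.168 -2.725
v -3.202 1.521 -2.229
v -3.451 -0.008 -1.975
v -3.677 1.538 -2.128
v -4.101 1.382 -2.306
v -4.276 1.126 -2.68
v -4.121 0.89 -3.075
v -3.707 0.784 -3.306
v -3.229 0.858 -3.265
v -2.91 1.077 -2.972
v -2.899 1.339 -2.563
v 0.916 0.993 -2.088
v 1.741 0.608 -1.246
v -0.581 0.352 -0.914
v 0.244 -0.033 -0.072
v 0.082 1.18 -0.271
v 1.007 1.577 -0.997
v 0.153 -0.617 -1.163
v 1.078 -0.22 -1.889
v 1.27 -0.387 -0.674
v 1.226 0.723 -0.123
v -0.066 0.237 -2.037
v -0.11 1.347 -1.486
f 2 1 4
f 2 4 3
f 4 1 5
f 4 5 3
f 5 1 6
f 5 6 3
f 6 1 7
f 6 7 3
f 7 1 8
f 7 8 3
f 8 1 9
f 8 9 3
f 9 1 10
f 9 10 3
f 10 1 11
f 10 11 3
f 11 1 12
f 11 12 3
f 12 1 2
f 12 2 3
f 14 13 16
f 14 16 15
f 16 13 17
f 16 17 15
f 17 13 18
f 17 18 15
f 18 13 19
f 18 19 15
f 19 13 20
f 19 20 15
f 20 13 21
f 20 21 15
f 21 13 22
f 21 22 15
f 22 13 23
f 22 23 15
f 23 13 14
f 23 14 15
f 24 35 29
f 24 29 25
f 24 25 31
f 24 31 34
f 24 34 35
f 25 29 33
f 29 35 28
f 35 34 26
f 34 31 30
f 31 25 32
f 27 33 28
f 27 28 26
f 27 26 30
f 27 30 32
f 27 32 33
f 28 33 29
f 26 28 35
f 30 26 34
f 32 30 31
f 33 32 25



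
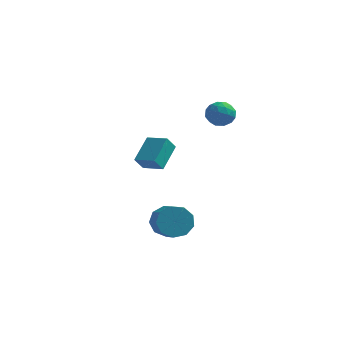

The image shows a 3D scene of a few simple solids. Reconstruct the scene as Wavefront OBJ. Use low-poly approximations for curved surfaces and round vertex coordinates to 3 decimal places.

v 3.288 0.673 3.994
v 3.748 0.84 3.221
v 2.552 -0.42 3.319
v 3.012 -0.253 2.546
v 3.446 -0.608 3.269
v 3.901 0.068 3.686
v 2.399 0.352 2.854
v 2.854 1.028 3.271
v 3.199 0.642 2.517
v 3.846 0.049 2.773
v 2.454 0.371 3.767
v 3.101 -0.222 4.023
v 3.582 0.853 3.667
v 2.718 -0.433 2.873
v 2.973 -0.641 3.298
v 3.243 -0.543 2.844
v 3.672 0.398 3.94
v 3.943 0.497 3.486
v 3.765 -0.354 3.514
v 2.357 -0.077 3.054
v 2.628 0.022 2.6
v 3.057 0.963 3.696
v 3.327 1.061 3.242
v 2.535 0.774 3.026
v 3.53 0.835 2.798
v 3.098 0.192 2.402
v 2.737 0.548 2.583
v 3.004 0.945 2.828
v 3.91 0.486 2.949
v 3.478 -0.157 2.553
v 3.733 -0.366 2.978
v 4 0.032 3.223
v 3.588 0.369 2.535
v 2.822 0.577 3.987
v 2.39 -0.066 3.591
v 2.3 0.388 3.317
v 2.567 0.786 3.562
v 3.202 0.228 4.138
v 2.77 -0.415 3.742
v 3.296 -0.525 3.712
v 3.563 -0.128 3.957
v 2.712 0.051 4.005
v -1.723 -0.34 -0.845
v -1.556 1.238 0.254
v -1.417 0.211 -1.684
v -1.25 1.79 -0.585
v -0.39 -0.67 -0.575
v -0.223 0.909 0.524
v -0.084 -0.118 -1.414
v 0.083 1.46 -0.315
v 1.13 -2.604 -4.119
v 1.771 -2.664 -4.986
v 2.631 -3.875 -4.268
v 1.99 -3.816 -3.401
v 2.047 -2.18 -4.501
v 2.907 -3.391 -3.782
v 1.894 -1.895 -3.837
v 2.753 -3.106 -3.118
v 1.383 -1.942 -3.305
v 2.243 -3.153 -2.586
v 0.754 -2.299 -3.154
v 1.614 -3.51 -2.436
v 0.301 -2.799 -3.455
v 1.161 -4.01 -2.736
v 0.236 -3.208 -4.067
v 1.096 -4.419 -3.348
v 0.589 -3.335 -4.703
v 1.449 -4.546 -3.985
v 1.196 -3.12 -5.066
v 2.055 -4.331 -4.348
f 1 38 17
f 38 12 41
f 17 41 6
f 38 41 17
f 1 17 13
f 17 6 18
f 13 18 2
f 17 18 13
f 1 13 22
f 13 2 23
f 22 23 8
f 13 23 22
f 1 22 34
f 22 8 37
f 34 37 11
f 22 37 34
f 1 34 38
f 34 11 42
f 38 42 12
f 34 42 38
f 2 18 29
f 18 6 32
f 29 32 10
f 18 32 29
f 6 41 19
f 41 12 40
f 19 40 5
f 41 40 19
f 12 42 39
f 42 11 35
f 39 35 3
f 42 35 39
f 11 37 36
f 37 8 24
f 36 24 7
f 37 24 36
f 8 23 28
f 23 2 25
f 28 25 9
f 23 25 28
f 4 30 16
f 30 10 31
f 16 31 5
f 30 31 16
f 4 16 14
f 16 5 15
f 14 15 3
f 16 15 14
f 4 14 21
f 14 3 20
f 21 20 7
f 14 20 21
f 4 21 26
f 21 7 27
f 26 27 9
f 21 27 26
f 4 26 30
f 26 9 33
f 30 33 10
f 26 33 30
f 5 31 19
f 31 10 32
f 19 32 6
f 31 32 19
f 3 15 39
f 15 5 40
f 39 40 12
f 15 40 39
f 7 20 36
f 20 3 35
f 36 35 11
f 20 35 36
f 9 27 28
f 27 7 24
f 28 24 8
f 27 24 28
f 10 33 29
f 33 9 25
f 29 25 2
f 33 25 29
f 44 46 43
f 47 44 43
f 43 46 45
f 45 47 43
f 44 50 46
f 48 44 47
f 48 50 44
f 46 50 45
f 49 47 45
f 45 50 49
f 49 48 47
f 50 48 49
f 52 51 55
f 52 55 53
f 53 55 56
f 53 56 54
f 55 51 57
f 55 57 56
f 56 57 58
f 56 58 54
f 57 51 59
f 57 59 58
f 58 59 60
f 58 60 54
f 59 51 61
f 59 61 60
f 60 61 62
f 60 62 54
f 61 51 63
f 61 63 62
f 62 63 64
f 62 64 54
f 63 51 65
f 63 65 64
f 64 65 66
f 64 66 54
f 65 51 67
f 65 67 66
f 66 67 68
f 66 68 54
f 67 51 69
f 67 69 68
f 68 69 70
f 68 70 54
f 69 51 52
f 69 52 70
f 70 52 53
f 70 53 54



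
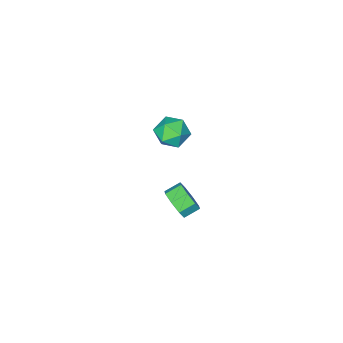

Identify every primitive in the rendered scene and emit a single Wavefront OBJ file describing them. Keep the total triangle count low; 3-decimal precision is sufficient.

v 1.246 1.88 3.583
v 2.159 2.039 4.221
v 1.821 0.201 3.179
v 2.734 0.36 3.817
v 1.72 0.274 4.297
v 1.365 1.312 4.547
v 2.615 0.928 2.853
v 2.26 1.966 3.103
v 3.005 1.45 3.77
v 2.452 1.046 4.662
v 1.528 1.194 2.738
v 0.975 0.79 3.63
v 1.552 0.792 -3.899
v 1.86 0.358 -2.982
v 0.917 0.655 -2.524
v 0.608 1.088 -3.441
v 2.075 1.138 -3.045
v 1.132 1.435 -2.587
v 1.984 1.715 -3.608
v 1.04 2.012 -3.15
v 1.639 1.751 -4.341
v 0.695 2.048 -3.883
v 1.243 1.225 -4.816
v 0.3 1.522 -4.358
v 1.028 0.445 -4.753
v 0.085 0.742 -4.295
v 1.12 -0.132 -4.19
v 0.176 0.165 -3.732
v 1.465 -0.168 -3.457
v 0.521 0.129 -2.999
f 1 12 6
f 1 6 2
f 1 2 8
f 1 8 11
f 1 11 12
f 2 6 10
f 6 12 5
f 12 11 3
f 11 8 7
f 8 2 9
f 4 10 5
f 4 5 3
f 4 3 7
f 4 7 9
f 4 9 10
f 5 10 6
f 3 5 12
f 7 3 11
f 9 7 8
f 10 9 2
f 14 13 17
f 14 17 15
f 15 17 18
f 15 18 16
f 17 13 19
f 17 19 18
f 18 19 20
f 18 20 16
f 19 13 21
f 19 21 20
f 20 21 22
f 20 22 16
f 21 13 23
f 21 23 22
f 22 23 24
f 22 24 16
f 23 13 25
f 23 25 24
f 24 25 26
f 24 26 16
f 25 13 27
f 25 27 26
f 26 27 28
f 26 28 16
f 27 13 29
f 27 29 28
f 28 29 30
f 28 30 16
f 29 13 14
f 29 14 30
f 30 14 15
f 30 15 16



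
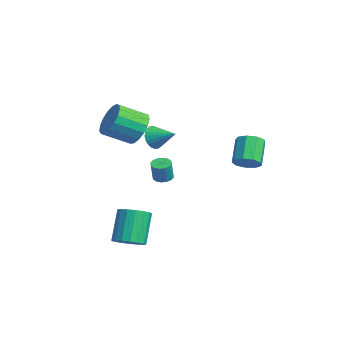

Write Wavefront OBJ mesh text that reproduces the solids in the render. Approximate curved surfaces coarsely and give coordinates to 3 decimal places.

v -1.115 -1.446 0.658
v -0.279 -1.267 1.138
v -0.41 -2.655 1.882
v -1.245 -2.834 1.402
v -0.61 -1.086 1.417
v -0.741 -2.474 2.161
v -1.057 -0.988 1.522
v -1.187 -2.376 2.266
v -1.516 -0.995 1.429
v -1.647 -2.382 2.174
v -1.884 -1.105 1.16
v -2.015 -2.492 1.904
v -2.076 -1.293 0.775
v -2.206 -2.681 1.519
v -2.047 -1.516 0.364
v -2.177 -2.904 1.108
v -1.805 -1.724 0.02
v -1.935 -3.111 0.764
v -1.405 -1.867 -0.178
v -1.535 -3.255 0.566
v -0.938 -1.915 -0.185
v -1.068 -3.302 0.56
v -0.512 -1.855 0.002
v -0.642 -3.242 0.746
v -0.224 -1.701 0.339
v -0.354 -3.089 1.083
v -0.14 -1.489 0.749
v -0.27 -2.877 1.493
v 2.677 2.59 -0.6
v 3.225 2.706 -0.18
v 2.311 3.186 0.88
v 1.763 3.07 0.46
v 3.131 3.098 -0.439
v 2.217 3.578 0.621
v 2.824 3.252 -0.773
v 1.91 3.732 0.287
v 2.449 3.096 -1.026
v 1.535 3.577 0.034
v 2.18 2.703 -1.08
v 1.266 3.184 -0.02
v 2.144 2.258 -0.909
v 1.23 2.738 0.151
v 2.357 1.967 -0.594
v 1.443 2.448 0.467
v 2.72 1.968 -0.281
v 1.806 2.449 0.779
v 3.063 2.26 -0.118
v 2.149 2.74 0.942
v -2.602 0.167 -3.265
v -2.102 0.191 -3.405
v -1.798 -0.004 -2.355
v -2.298 -0.027 -2.215
v -2.167 0.443 -3.339
v -1.864 0.249 -2.289
v -2.35 0.622 -3.254
v -2.046 0.427 -2.204
v -2.599 0.679 -3.171
v -2.296 0.484 -2.121
v -2.85 0.598 -3.113
v -2.546 0.404 -2.063
v -3.034 0.403 -3.096
v -2.73 0.208 -2.047
v -3.102 0.144 -3.125
v -2.798 -0.051 -2.075
v -3.036 -0.109 -3.191
v -2.733 -0.303 -2.141
v -2.854 -0.287 -3.276
v -2.55 -0.482 -2.226
v -2.604 -0.344 -3.359
v -2.301 -0.539 -2.309
v -2.354 -0.264 -3.417
v -2.05 -0.458 -2.367
v -2.17 -0.068 -3.433
v -1.866 -0.263 -2.384
v -2.589 -0.285 -0.566
v -2.214 -0.356 -1.177
v -1.671 0.505 -0.094
v -2.375 -0.134 -1.236
v -2.569 0.066 -1.194
v -2.765 0.212 -1.056
v -2.935 0.282 -0.843
v -3.052 0.265 -0.588
v -3.098 0.165 -0.33
v -3.067 -0.003 -0.108
v -2.963 -0.215 0.045
v -2.802 -0.437 0.105
v -2.609 -0.637 0.063
v -2.412 -0.782 -0.075
v -2.243 -0.853 -0.288
v -2.126 -0.836 -0.543
v -2.079 -0.736 -0.801
v -2.11 -0.568 -1.024
v 3.593 -3.292 -4.485
v 4.156 -2.747 -4.377
v 3.369 -2.244 -2.826
v 2.807 -2.788 -2.935
v 3.889 -2.564 -4.572
v 3.102 -2.061 -3.021
v 3.554 -2.547 -4.747
v 2.767 -2.044 -3.196
v 3.228 -2.701 -4.862
v 2.442 -2.198 -3.312
v 2.986 -2.99 -4.891
v 2.2 -2.487 -3.341
v 2.883 -3.348 -4.827
v 2.097 -2.845 -3.277
v 2.943 -3.693 -4.685
v 2.156 -3.19 -3.134
v 3.152 -3.947 -4.497
v 2.365 -3.443 -2.946
v 3.462 -4.05 -4.306
v 2.675 -3.546 -2.756
v 3.802 -3.979 -4.156
v 3.015 -3.476 -2.606
v 4.094 -3.751 -4.082
v 3.307 -3.248 -2.532
v 4.272 -3.418 -4.1
v 3.485 -2.915 -2.55
v 4.294 -3.056 -4.206
v 3.507 -2.552 -2.656
f 2 1 5
f 2 5 3
f 3 5 6
f 3 6 4
f 5 1 7
f 5 7 6
f 6 7 8
f 6 8 4
f 7 1 9
f 7 9 8
f 8 9 10
f 8 10 4
f 9 1 11
f 9 11 10
f 10 11 12
f 10 12 4
f 11 1 13
f 11 13 12
f 12 13 14
f 12 14 4
f 13 1 15
f 13 15 14
f 14 15 16
f 14 16 4
f 15 1 17
f 15 17 16
f 16 17 18
f 16 18 4
f 17 1 19
f 17 19 18
f 18 19 20
f 18 20 4
f 19 1 21
f 19 21 20
f 20 21 22
f 20 22 4
f 21 1 23
f 21 23 22
f 22 23 24
f 22 24 4
f 23 1 25
f 23 25 24
f 24 25 26
f 24 26 4
f 25 1 27
f 25 27 26
f 26 27 28
f 26 28 4
f 27 1 2
f 27 2 28
f 28 2 3
f 28 3 4
f 30 29 33
f 30 33 31
f 31 33 34
f 31 34 32
f 33 29 35
f 33 35 34
f 34 35 36
f 34 36 32
f 35 29 37
f 35 37 36
f 36 37 38
f 36 38 32
f 37 29 39
f 37 39 38
f 38 39 40
f 38 40 32
f 39 29 41
f 39 41 40
f 40 41 42
f 40 42 32
f 41 29 43
f 41 43 42
f 42 43 44
f 42 44 32
f 43 29 45
f 43 45 44
f 44 45 46
f 44 46 32
f 45 29 47
f 45 47 46
f 46 47 48
f 46 48 32
f 47 29 30
f 47 30 48
f 48 30 31
f 48 31 32
f 50 49 53
f 50 53 51
f 51 53 54
f 51 54 52
f 53 49 55
f 53 55 54
f 54 55 56
f 54 56 52
f 55 49 57
f 55 57 56
f 56 57 58
f 56 58 52
f 57 49 59
f 57 59 58
f 58 59 60
f 58 60 52
f 59 49 61
f 59 61 60
f 60 61 62
f 60 62 52
f 61 49 63
f 61 63 62
f 62 63 64
f 62 64 52
f 63 49 65
f 63 65 64
f 64 65 66
f 64 66 52
f 65 49 67
f 65 67 66
f 66 67 68
f 66 68 52
f 67 49 69
f 67 69 68
f 68 69 70
f 68 70 52
f 69 49 71
f 69 71 70
f 70 71 72
f 70 72 52
f 71 49 73
f 71 73 72
f 72 73 74
f 72 74 52
f 73 49 50
f 73 50 74
f 74 50 51
f 74 51 52
f 76 75 78
f 76 78 77
f 78 75 79
f 78 79 77
f 79 75 80
f 79 80 77
f 80 75 81
f 80 81 77
f 81 75 82
f 81 82 77
f 82 75 83
f 82 83 77
f 83 75 84
f 83 84 77
f 84 75 85
f 84 85 77
f 85 75 86
f 85 86 77
f 86 75 87
f 86 87 77
f 87 75 88
f 87 88 77
f 88 75 89
f 88 89 77
f 89 75 90
f 89 90 77
f 90 75 91
f 90 91 77
f 91 75 92
f 91 92 77
f 92 75 76
f 92 76 77
f 94 93 97
f 94 97 95
f 95 97 98
f 95 98 96
f 97 93 99
f 97 99 98
f 98 99 100
f 98 100 96
f 99 93 101
f 99 101 100
f 100 101 102
f 100 102 96
f 101 93 103
f 101 103 102
f 102 103 104
f 102 104 96
f 103 93 105
f 103 105 104
f 104 105 106
f 104 106 96
f 105 93 107
f 105 107 106
f 106 107 108
f 106 108 96
f 107 93 109
f 107 109 108
f 108 109 110
f 108 110 96
f 109 93 111
f 109 111 110
f 110 111 112
f 110 112 96
f 111 93 113
f 111 113 112
f 112 113 114
f 112 114 96
f 113 93 115
f 113 115 114
f 114 115 116
f 114 116 96
f 115 93 117
f 115 117 116
f 116 117 118
f 116 118 96
f 117 93 119
f 117 119 118
f 118 119 120
f 118 120 96
f 119 93 94
f 119 94 120
f 120 94 95
f 120 95 96



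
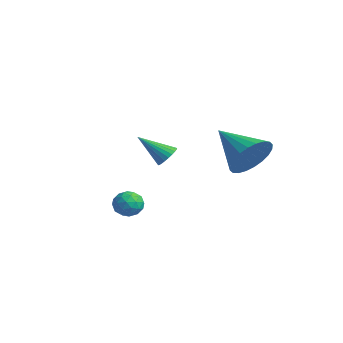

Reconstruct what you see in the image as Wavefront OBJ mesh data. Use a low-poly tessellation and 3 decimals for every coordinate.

v 0.857 -1.573 -1.65
v 1.324 -1.163 -1.489
v 1.556 -2.337 -1.731
v 2.023 -1.927 -1.57
v 1.586 -2.103 -1.134
v 1.155 -1.631 -1.084
v 1.725 -1.869 -2.136
v 1.294 -1.397 -2.086
v 1.86 -1.346 -1.79
v 1.774 -1.491 -1.171
v 1.106 -2.009 -2.049
v 1.02 -2.154 -1.43
v 1.029 -1.301 -1.562
v 1.851 -2.199 -1.658
v 1.594 -2.302 -1.402
v 1.868 -2.061 -1.307
v 0.93 -1.576 -1.324
v 1.204 -1.335 -1.23
v 1.358 -1.888 -1.021
v 1.676 -2.165 -1.99
v 1.95 -1.924 -1.896
v 1.012 -1.439 -1.913
v 1.286 -1.198 -1.818
v 1.522 -1.612 -2.199
v 1.619 -1.168 -1.644
v 2.029 -1.616 -1.692
v 1.855 -1.582 -2.025
v 1.601 -1.305 -1.995
v 1.568 -1.253 -1.281
v 1.979 -1.701 -1.328
v 1.723 -1.805 -1.072
v 1.469 -1.528 -1.043
v 1.884 -1.36 -1.457
v 0.901 -1.799 -1.892
v 1.312 -2.247 -1.939
v 1.411 -1.972 -2.177
v 1.157 -1.695 -2.148
v 0.851 -1.884 -1.528
v 1.261 -2.332 -1.576
v 1.279 -2.195 -1.225
v 1.025 -1.918 -1.195
v 0.996 -2.14 -1.763
v 2.367 3.066 0.185
v 2.831 2.268 0.685
v 0.633 2.654 1.135
v 2.9 2.576 0.946
v 2.888 2.959 1.091
v 2.797 3.358 1.098
v 2.641 3.713 0.966
v 2.442 3.97 0.715
v 2.233 4.089 0.384
v 2.044 4.052 0.022
v 1.904 3.865 -0.314
v 1.834 3.557 -0.575
v 1.846 3.174 -0.72
v 1.937 2.774 -0.727
v 2.094 2.419 -0.595
v 2.292 2.163 -0.345
v 2.502 2.044 -0.013
v 2.691 2.081 0.348
v -1.249 1.479 -0.651
v -0.851 1.585 -0.257
v -1.991 0.541 0.351
v -0.998 1.747 -0.215
v -1.184 1.867 -0.239
v -1.379 1.929 -0.326
v -1.554 1.922 -0.462
v -1.684 1.847 -0.627
v -1.747 1.717 -0.796
v -1.734 1.55 -0.943
v -1.647 1.373 -1.045
v -1.5 1.211 -1.087
v -1.315 1.091 -1.063
v -1.12 1.029 -0.976
v -0.944 1.036 -0.84
v -0.815 1.11 -0.675
v -0.752 1.241 -0.506
v -0.765 1.408 -0.359
f 1 38 17
f 38 12 41
f 17 41 6
f 38 41 17
f 1 17 13
f 17 6 18
f 13 18 2
f 17 18 13
f 1 13 22
f 13 2 23
f 22 23 8
f 13 23 22
f 1 22 34
f 22 8 37
f 34 37 11
f 22 37 34
f 1 34 38
f 34 11 42
f 38 42 12
f 34 42 38
f 2 18 29
f 18 6 32
f 29 32 10
f 18 32 29
f 6 41 19
f 41 12 40
f 19 40 5
f 41 40 19
f 12 42 39
f 42 11 35
f 39 35 3
f 42 35 39
f 11 37 36
f 37 8 24
f 36 24 7
f 37 24 36
f 8 23 28
f 23 2 25
f 28 25 9
f 23 25 28
f 4 30 16
f 30 10 31
f 16 31 5
f 30 31 16
f 4 16 14
f 16 5 15
f 14 15 3
f 16 15 14
f 4 14 21
f 14 3 20
f 21 20 7
f 14 20 21
f 4 21 26
f 21 7 27
f 26 27 9
f 21 27 26
f 4 26 30
f 26 9 33
f 30 33 10
f 26 33 30
f 5 31 19
f 31 10 32
f 19 32 6
f 31 32 19
f 3 15 39
f 15 5 40
f 39 40 12
f 15 40 39
f 7 20 36
f 20 3 35
f 36 35 11
f 20 35 36
f 9 27 28
f 27 7 24
f 28 24 8
f 27 24 28
f 10 33 29
f 33 9 25
f 29 25 2
f 33 25 29
f 44 43 46
f 44 46 45
f 46 43 47
f 46 47 45
f 47 43 48
f 47 48 45
f 48 43 49
f 48 49 45
f 49 43 50
f 49 50 45
f 50 43 51
f 50 51 45
f 51 43 52
f 51 52 45
f 52 43 53
f 52 53 45
f 53 43 54
f 53 54 45
f 54 43 55
f 54 55 45
f 55 43 56
f 55 56 45
f 56 43 57
f 56 57 45
f 57 43 58
f 57 58 45
f 58 43 59
f 58 59 45
f 59 43 60
f 59 60 45
f 60 43 44
f 60 44 45
f 62 61 64
f 62 64 63
f 64 61 65
f 64 65 63
f 65 61 66
f 65 66 63
f 66 61 67
f 66 67 63
f 67 61 68
f 67 68 63
f 68 61 69
f 68 69 63
f 69 61 70
f 69 70 63
f 70 61 71
f 70 71 63
f 71 61 72
f 71 72 63
f 72 61 73
f 72 73 63
f 73 61 74
f 73 74 63
f 74 61 75
f 74 75 63
f 75 61 76
f 75 76 63
f 76 61 77
f 76 77 63
f 77 61 78
f 77 78 63
f 78 61 62
f 78 62 63



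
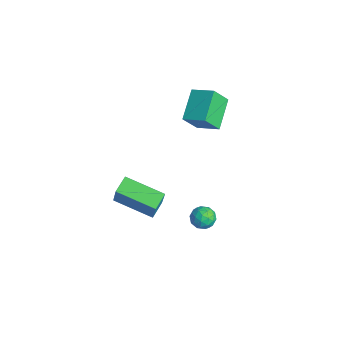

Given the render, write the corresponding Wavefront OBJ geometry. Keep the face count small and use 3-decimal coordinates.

v 1.519 0.257 -3.946
v 1.886 -0.24 -4.284
v 1.054 -0.54 -3.276
v 1.421 -1.037 -3.614
v 1.754 -0.573 -3.201
v 2.041 -0.081 -3.615
v 0.899 -0.699 -3.945
v 1.186 -0.207 -4.359
v 1.503 -0.831 -4.283
v 2.031 -0.753 -3.824
v 0.909 -0.027 -3.736
v 1.437 0.051 -3.277
v 1.743 0.079 -4.173
v 1.197 -0.859 -3.387
v 1.392 -0.586 -3.144
v 1.608 -0.878 -3.342
v 1.834 0.172 -3.781
v 2.05 -0.12 -3.979
v 1.972 -0.316 -3.343
v 0.89 -0.66 -3.581
v 1.106 -0.952 -3.779
v 1.332 0.098 -4.218
v 1.548 -0.194 -4.416
v 0.968 -0.464 -4.217
v 1.734 -0.561 -4.372
v 1.461 -1.03 -3.978
v 1.154 -0.831 -4.173
v 1.322 -0.542 -4.416
v 2.044 -0.516 -4.102
v 1.771 -0.984 -3.708
v 1.967 -0.711 -3.466
v 2.135 -0.422 -3.709
v 1.819 -0.863 -4.101
v 1.169 0.204 -3.852
v 0.896 -0.264 -3.458
v 0.805 -0.358 -3.851
v 0.973 -0.069 -4.094
v 1.479 0.25 -3.582
v 1.206 -0.219 -3.188
v 1.618 -0.238 -3.144
v 1.786 0.051 -3.387
v 1.121 0.083 -3.459
v -3.738 1.545 -2
v -3.626 0.681 -0.817
v -5.039 2.613 -1.097
v -4.927 1.749 0.086
v -2.733 2.351 -1.506
v -2.621 1.487 -0.323
v -4.034 3.419 -0.603
v -3.922 2.555 0.58
v 0.768 -4.828 -1.061
v 1.48 -4.958 0.455
v 0.19 -4.111 -0.728
v 0.902 -4.24 0.788
v 2.238 -3.38 -1.628
v 2.95 -3.509 -0.112
v 1.66 -2.662 -1.295
v 2.372 -2.792 0.221
f 1 38 17
f 38 12 41
f 17 41 6
f 38 41 17
f 1 17 13
f 17 6 18
f 13 18 2
f 17 18 13
f 1 13 22
f 13 2 23
f 22 23 8
f 13 23 22
f 1 22 34
f 22 8 37
f 34 37 11
f 22 37 34
f 1 34 38
f 34 11 42
f 38 42 12
f 34 42 38
f 2 18 29
f 18 6 32
f 29 32 10
f 18 32 29
f 6 41 19
f 41 12 40
f 19 40 5
f 41 40 19
f 12 42 39
f 42 11 35
f 39 35 3
f 42 35 39
f 11 37 36
f 37 8 24
f 36 24 7
f 37 24 36
f 8 23 28
f 23 2 25
f 28 25 9
f 23 25 28
f 4 30 16
f 30 10 31
f 16 31 5
f 30 31 16
f 4 16 14
f 16 5 15
f 14 15 3
f 16 15 14
f 4 14 21
f 14 3 20
f 21 20 7
f 14 20 21
f 4 21 26
f 21 7 27
f 26 27 9
f 21 27 26
f 4 26 30
f 26 9 33
f 30 33 10
f 26 33 30
f 5 31 19
f 31 10 32
f 19 32 6
f 31 32 19
f 3 15 39
f 15 5 40
f 39 40 12
f 15 40 39
f 7 20 36
f 20 3 35
f 36 35 11
f 20 35 36
f 9 27 28
f 27 7 24
f 28 24 8
f 27 24 28
f 10 33 29
f 33 9 25
f 29 25 2
f 33 25 29
f 44 46 43
f 47 44 43
f 43 46 45
f 45 47 43
f 44 50 46
f 48 44 47
f 48 50 44
f 46 50 45
f 49 47 45
f 45 50 49
f 49 48 47
f 50 48 49
f 52 54 51
f 55 52 51
f 51 54 53
f 53 55 51
f 52 58 54
f 56 52 55
f 56 58 52
f 54 58 53
f 57 55 53
f 53 58 57
f 57 56 55
f 58 56 57



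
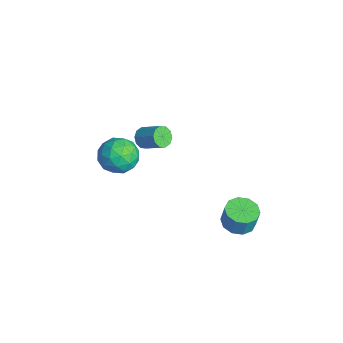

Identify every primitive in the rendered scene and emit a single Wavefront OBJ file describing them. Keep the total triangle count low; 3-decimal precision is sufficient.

v 3.375 2.824 -3.608
v 4.232 2.771 -3.748
v 4.422 2.903 -2.631
v 3.565 2.956 -2.492
v 4.09 3.288 -3.784
v 4.279 3.42 -2.668
v 3.674 3.628 -3.754
v 3.864 3.76 -2.638
v 3.144 3.661 -3.668
v 3.334 3.793 -2.551
v 2.703 3.374 -3.559
v 2.893 3.506 -2.442
v 2.518 2.877 -3.469
v 2.708 3.009 -2.352
v 2.661 2.36 -3.432
v 2.85 2.492 -2.316
v 3.076 2.02 -3.462
v 3.266 2.152 -2.346
v 3.606 1.987 -3.549
v 3.796 2.119 -2.432
v 4.047 2.274 -3.658
v 4.237 2.406 -2.541
v -1.136 -0.572 -0.247
v -0.733 -0.566 -0.718
v 0.139 0.137 0.036
v -0.264 0.132 0.507
v -0.956 -0.256 -0.749
v -0.084 0.447 0.004
v -1.247 -0.067 -0.589
v -0.376 0.637 0.165
v -1.497 -0.07 -0.298
v -0.625 0.633 0.456
v -1.608 -0.265 0.013
v -0.736 0.438 0.767
v -1.539 -0.577 0.224
v -0.667 0.126 0.978
v -1.316 -0.887 0.256
v -0.444 -0.184 1.009
v -1.024 -1.077 0.095
v -0.153 -0.373 0.849
v -0.775 -1.073 -0.196
v 0.097 -0.37 0.558
v -0.664 -0.878 -0.507
v 0.208 -0.175 0.247
v -2.304 -0.533 -3.355
v -1.654 -1.462 -3.29
v -3.746 -1.498 -2.75
v -3.096 -2.427 -2.685
v -2.926 -1.564 -1.967
v -2.034 -0.968 -2.341
v -3.366 -1.992 -3.699
v -2.474 -1.396 -4.073
v -2.311 -2.364 -3.503
v -2.039 -2.1 -2.432
v -3.361 -0.86 -3.608
v -3.089 -0.596 -2.537
v -1.853 -0.913 -3.376
v -3.547 -2.047 -2.664
v -3.447 -1.54 -2.242
v -3.065 -2.086 -2.204
v -2.076 -0.622 -2.818
v -1.694 -1.168 -2.78
v -2.441 -1.228 -2.002
v -3.706 -1.792 -3.26
v -3.324 -2.338 -3.222
v -2.335 -0.874 -3.836
v -1.953 -1.42 -3.798
v -2.959 -1.732 -4.038
v -1.857 -1.989 -3.463
v -2.704 -2.556 -3.107
v -2.862 -2.301 -3.703
v -2.339 -1.95 -3.923
v -1.697 -1.834 -2.833
v -2.544 -2.401 -2.478
v -2.444 -1.894 -2.056
v -1.92 -1.543 -2.276
v -2.082 -2.364 -2.958
v -2.856 -0.559 -3.562
v -3.703 -1.126 -3.207
v -3.48 -1.417 -3.764
v -2.956 -1.066 -3.984
v -2.696 -0.404 -2.933
v -3.543 -0.971 -2.577
v -3.061 -1.01 -2.117
v -2.538 -0.659 -2.337
v -3.318 -0.596 -3.082
f 2 1 5
f 2 5 3
f 3 5 6
f 3 6 4
f 5 1 7
f 5 7 6
f 6 7 8
f 6 8 4
f 7 1 9
f 7 9 8
f 8 9 10
f 8 10 4
f 9 1 11
f 9 11 10
f 10 11 12
f 10 12 4
f 11 1 13
f 11 13 12
f 12 13 14
f 12 14 4
f 13 1 15
f 13 15 14
f 14 15 16
f 14 16 4
f 15 1 17
f 15 17 16
f 16 17 18
f 16 18 4
f 17 1 19
f 17 19 18
f 18 19 20
f 18 20 4
f 19 1 21
f 19 21 20
f 20 21 22
f 20 22 4
f 21 1 2
f 21 2 22
f 22 2 3
f 22 3 4
f 24 23 27
f 24 27 25
f 25 27 28
f 25 28 26
f 27 23 29
f 27 29 28
f 28 29 30
f 28 30 26
f 29 23 31
f 29 31 30
f 30 31 32
f 30 32 26
f 31 23 33
f 31 33 32
f 32 33 34
f 32 34 26
f 33 23 35
f 33 35 34
f 34 35 36
f 34 36 26
f 35 23 37
f 35 37 36
f 36 37 38
f 36 38 26
f 37 23 39
f 37 39 38
f 38 39 40
f 38 40 26
f 39 23 41
f 39 41 40
f 40 41 42
f 40 42 26
f 41 23 43
f 41 43 42
f 42 43 44
f 42 44 26
f 43 23 24
f 43 24 44
f 44 24 25
f 44 25 26
f 45 82 61
f 82 56 85
f 61 85 50
f 82 85 61
f 45 61 57
f 61 50 62
f 57 62 46
f 61 62 57
f 45 57 66
f 57 46 67
f 66 67 52
f 57 67 66
f 45 66 78
f 66 52 81
f 78 81 55
f 66 81 78
f 45 78 82
f 78 55 86
f 82 86 56
f 78 86 82
f 46 62 73
f 62 50 76
f 73 76 54
f 62 76 73
f 50 85 63
f 85 56 84
f 63 84 49
f 85 84 63
f 56 86 83
f 86 55 79
f 83 79 47
f 86 79 83
f 55 81 80
f 81 52 68
f 80 68 51
f 81 68 80
f 52 67 72
f 67 46 69
f 72 69 53
f 67 69 72
f 48 74 60
f 74 54 75
f 60 75 49
f 74 75 60
f 48 60 58
f 60 49 59
f 58 59 47
f 60 59 58
f 48 58 65
f 58 47 64
f 65 64 51
f 58 64 65
f 48 65 70
f 65 51 71
f 70 71 53
f 65 71 70
f 48 70 74
f 70 53 77
f 74 77 54
f 70 77 74
f 49 75 63
f 75 54 76
f 63 76 50
f 75 76 63
f 47 59 83
f 59 49 84
f 83 84 56
f 59 84 83
f 51 64 80
f 64 47 79
f 80 79 55
f 64 79 80
f 53 71 72
f 71 51 68
f 72 68 52
f 71 68 72
f 54 77 73
f 77 53 69
f 73 69 46
f 77 69 73



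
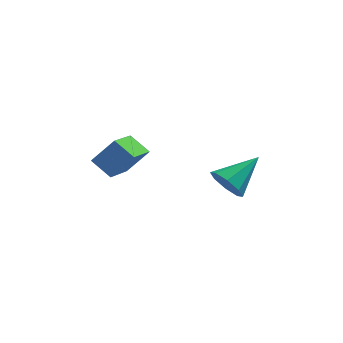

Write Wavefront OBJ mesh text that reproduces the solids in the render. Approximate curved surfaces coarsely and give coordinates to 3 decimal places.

v -2.834 -1.699 -1.516
v -3.409 -3.421 -0.653
v -3.61 -1.145 -0.929
v -4.186 -2.866 -0.066
v -1.914 -1.494 -0.494
v -2.49 -3.215 0.369
v -2.691 -0.939 0.093
v -3.266 -2.661 0.956
v 1.15 -2.101 -2.042
v 1.797 -2.555 -2.453
v 2.47 -1.039 -1.138
v 1.598 -2.007 -2.806
v 1.137 -1.514 -2.712
v 0.684 -1.365 -2.226
v 0.504 -1.647 -1.632
v 0.702 -2.195 -1.279
v 1.163 -2.687 -1.373
v 1.617 -2.836 -1.859
f 2 4 1
f 5 2 1
f 1 4 3
f 3 5 1
f 2 8 4
f 6 2 5
f 6 8 2
f 4 8 3
f 7 5 3
f 3 8 7
f 7 6 5
f 8 6 7
f 10 9 12
f 10 12 11
f 12 9 13
f 12 13 11
f 13 9 14
f 13 14 11
f 14 9 15
f 14 15 11
f 15 9 16
f 15 16 11
f 16 9 17
f 16 17 11
f 17 9 18
f 17 18 11
f 18 9 10
f 18 10 11



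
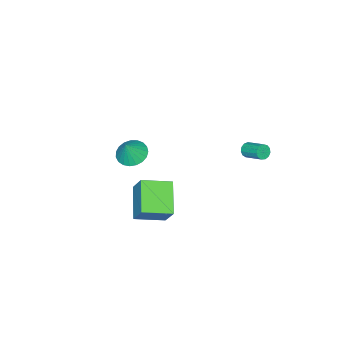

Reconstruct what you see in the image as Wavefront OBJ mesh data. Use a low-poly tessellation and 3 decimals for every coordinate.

v 1.465 -3.261 1.573
v 2.221 -2.828 1.147
v 2.115 -3.219 2.767
v 1.995 -2.512 1.258
v 1.678 -2.327 1.424
v 1.324 -2.303 1.615
v 0.994 -2.444 1.8
v 0.746 -2.727 1.945
v 0.622 -3.103 2.025
v 0.644 -3.505 2.028
v 0.808 -3.866 1.952
v 1.086 -4.122 1.81
v 1.429 -4.229 1.627
v 1.778 -4.169 1.435
v 2.074 -3.952 1.267
v 2.264 -3.616 1.151
v 2.316 -3.218 1.109
v -3.643 1.256 0.672
v -3.281 1.374 0.304
v -3.074 2.601 0.899
v -3.437 2.484 1.268
v -3.543 1.469 0.198
v -3.336 2.697 0.793
v -3.837 1.497 0.242
v -3.63 2.725 0.837
v -4.07 1.449 0.423
v -3.863 2.676 1.019
v -4.167 1.339 0.684
v -3.96 2.567 1.279
v -4.098 1.203 0.94
v -3.891 2.431 1.535
v -3.884 1.084 1.112
v -3.677 2.311 1.707
v -3.595 1.019 1.144
v -3.388 2.247 1.739
v -3.32 1.03 1.026
v -3.113 2.258 1.622
v -3.149 1.113 0.796
v -2.942 2.34 1.392
v -3.134 1.241 0.527
v -2.927 2.468 1.122
v 3.669 0.813 -0.694
v 2.207 -0.347 0.452
v 4.072 1.703 0.721
v 2.611 0.543 1.867
v 4.969 -0.423 -0.287
v 3.508 -1.583 0.859
v 5.373 0.467 1.128
v 3.911 -0.693 2.274
f 2 1 4
f 2 4 3
f 4 1 5
f 4 5 3
f 5 1 6
f 5 6 3
f 6 1 7
f 6 7 3
f 7 1 8
f 7 8 3
f 8 1 9
f 8 9 3
f 9 1 10
f 9 10 3
f 10 1 11
f 10 11 3
f 11 1 12
f 11 12 3
f 12 1 13
f 12 13 3
f 13 1 14
f 13 14 3
f 14 1 15
f 14 15 3
f 15 1 16
f 15 16 3
f 16 1 17
f 16 17 3
f 17 1 2
f 17 2 3
f 19 18 22
f 19 22 20
f 20 22 23
f 20 23 21
f 22 18 24
f 22 24 23
f 23 24 25
f 23 25 21
f 24 18 26
f 24 26 25
f 25 26 27
f 25 27 21
f 26 18 28
f 26 28 27
f 27 28 29
f 27 29 21
f 28 18 30
f 28 30 29
f 29 30 31
f 29 31 21
f 30 18 32
f 30 32 31
f 31 32 33
f 31 33 21
f 32 18 34
f 32 34 33
f 33 34 35
f 33 35 21
f 34 18 36
f 34 36 35
f 35 36 37
f 35 37 21
f 36 18 38
f 36 38 37
f 37 38 39
f 37 39 21
f 38 18 40
f 38 40 39
f 39 40 41
f 39 41 21
f 40 18 19
f 40 19 41
f 41 19 20
f 41 20 21
f 43 45 42
f 46 43 42
f 42 45 44
f 44 46 42
f 43 49 45
f 47 43 46
f 47 49 43
f 45 49 44
f 48 46 44
f 44 49 48
f 48 47 46
f 49 47 48



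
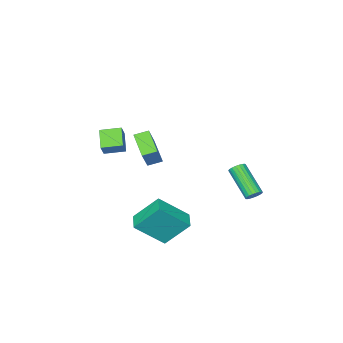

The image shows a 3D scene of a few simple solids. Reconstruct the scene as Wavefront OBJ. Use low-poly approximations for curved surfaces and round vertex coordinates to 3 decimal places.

v 1.754 -1.188 1.953
v 1.115 -2.018 2.653
v 2.19 -0.913 2.678
v 1.551 -1.743 3.378
v 2.569 -1.977 1.762
v 1.93 -2.807 2.462
v 3.005 -1.702 2.487
v 2.366 -2.532 3.187
v -3.591 2.74 -1.877
v -3.131 2.57 -1.975
v -3.45 0.97 -0.701
v -3.909 1.14 -0.603
v -3.097 2.694 -1.812
v -3.416 1.094 -0.538
v -3.149 2.825 -1.659
v -3.467 1.225 -0.385
v -3.277 2.942 -1.545
v -3.595 1.342 -0.27
v -3.459 3.024 -1.487
v -3.778 1.424 -0.213
v -3.664 3.057 -1.498
v -3.983 1.457 -0.223
v -3.856 3.035 -1.573
v -4.175 1.435 -0.299
v -4.003 2.962 -1.702
v -4.322 1.362 -0.427
v -4.078 2.85 -1.86
v -4.397 1.251 -0.586
v -4.069 2.72 -2.022
v -4.388 1.12 -0.748
v -3.977 2.593 -2.158
v -4.296 0.993 -0.884
v -3.818 2.491 -2.246
v -4.137 0.891 -0.972
v -3.62 2.433 -2.27
v -3.939 0.833 -0.996
v -3.417 2.427 -2.227
v -3.736 0.827 -0.952
v -3.244 2.476 -2.122
v -3.563 0.876 -0.848
v 1.651 0.319 1.527
v 1.195 -0.808 2.353
v 1.006 0.751 1.761
v 0.551 -0.377 2.587
v 2.609 0.977 2.953
v 2.154 -0.151 3.779
v 1.965 1.408 3.187
v 1.509 0.281 4.013
v 1.374 3.092 -0.931
v 2.667 2.238 0.426
v 2.032 3.873 -1.067
v 3.325 3.019 0.291
v 2.215 2.141 -2.331
v 3.508 1.287 -0.973
v 2.873 2.922 -2.466
v 4.166 2.068 -1.109
f 2 4 1
f 5 2 1
f 1 4 3
f 3 5 1
f 2 8 4
f 6 2 5
f 6 8 2
f 4 8 3
f 7 5 3
f 3 8 7
f 7 6 5
f 8 6 7
f 10 9 13
f 10 13 11
f 11 13 14
f 11 14 12
f 13 9 15
f 13 15 14
f 14 15 16
f 14 16 12
f 15 9 17
f 15 17 16
f 16 17 18
f 16 18 12
f 17 9 19
f 17 19 18
f 18 19 20
f 18 20 12
f 19 9 21
f 19 21 20
f 20 21 22
f 20 22 12
f 21 9 23
f 21 23 22
f 22 23 24
f 22 24 12
f 23 9 25
f 23 25 24
f 24 25 26
f 24 26 12
f 25 9 27
f 25 27 26
f 26 27 28
f 26 28 12
f 27 9 29
f 27 29 28
f 28 29 30
f 28 30 12
f 29 9 31
f 29 31 30
f 30 31 32
f 30 32 12
f 31 9 33
f 31 33 32
f 32 33 34
f 32 34 12
f 33 9 35
f 33 35 34
f 34 35 36
f 34 36 12
f 35 9 37
f 35 37 36
f 36 37 38
f 36 38 12
f 37 9 39
f 37 39 38
f 38 39 40
f 38 40 12
f 39 9 10
f 39 10 40
f 40 10 11
f 40 11 12
f 42 44 41
f 45 42 41
f 41 44 43
f 43 45 41
f 42 48 44
f 46 42 45
f 46 48 42
f 44 48 43
f 47 45 43
f 43 48 47
f 47 46 45
f 48 46 47
f 50 52 49
f 53 50 49
f 49 52 51
f 51 53 49
f 50 56 52
f 54 50 53
f 54 56 50
f 52 56 51
f 55 53 51
f 51 56 55
f 55 54 53
f 56 54 55

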